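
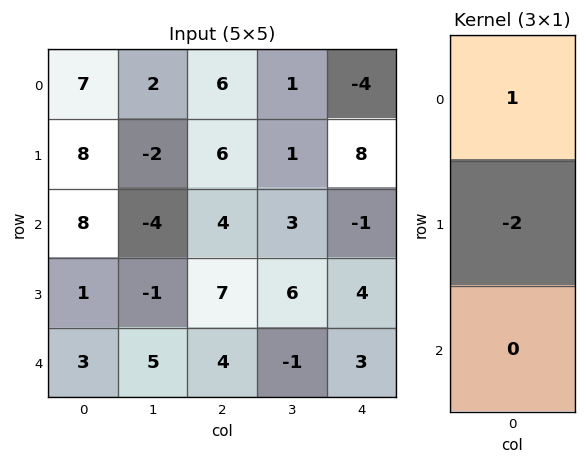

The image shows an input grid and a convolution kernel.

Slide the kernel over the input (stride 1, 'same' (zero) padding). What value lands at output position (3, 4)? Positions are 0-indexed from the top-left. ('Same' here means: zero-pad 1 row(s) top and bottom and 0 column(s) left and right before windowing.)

The receptive field on the zero-padded input at this output position is [-1 / 4 / 3]. Elementwise product with the kernel and sum: -1·1 + 4·-2.

-9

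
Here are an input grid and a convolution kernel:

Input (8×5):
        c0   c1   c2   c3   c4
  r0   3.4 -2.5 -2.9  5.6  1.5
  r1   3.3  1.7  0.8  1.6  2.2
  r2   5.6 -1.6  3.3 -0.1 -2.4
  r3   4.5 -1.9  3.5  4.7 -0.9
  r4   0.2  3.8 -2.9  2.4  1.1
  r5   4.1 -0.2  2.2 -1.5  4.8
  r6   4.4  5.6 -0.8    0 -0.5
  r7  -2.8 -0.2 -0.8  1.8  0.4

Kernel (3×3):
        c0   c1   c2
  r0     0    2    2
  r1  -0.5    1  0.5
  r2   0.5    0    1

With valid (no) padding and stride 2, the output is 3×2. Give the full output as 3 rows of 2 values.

-4.25 15.75
-1.8 -2.85
2.05 5.9

Output[0,0]: The receptive field on the input at this output position is [3.4 -2.5 -2.9 / 3.3 1.7 0.8 / 5.6 -1.6 3.3]. Elementwise product with the kernel and sum: -2.5·2 + -2.9·2 + 3.3·-0.5 + 1.7·1 + 0.8·0.5 + 5.6·0.5 + 3.3·1.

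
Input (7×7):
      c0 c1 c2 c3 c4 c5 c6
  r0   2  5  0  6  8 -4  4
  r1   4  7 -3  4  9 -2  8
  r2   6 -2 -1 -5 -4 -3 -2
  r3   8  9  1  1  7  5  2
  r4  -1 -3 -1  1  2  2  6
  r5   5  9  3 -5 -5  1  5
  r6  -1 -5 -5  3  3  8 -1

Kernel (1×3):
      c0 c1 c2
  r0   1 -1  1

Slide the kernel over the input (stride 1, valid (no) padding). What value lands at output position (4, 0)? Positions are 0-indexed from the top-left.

The receptive field on the input at this output position is [-1 -3 -1]. Elementwise product with the kernel and sum: -1·1 + -3·-1 + -1·1.

1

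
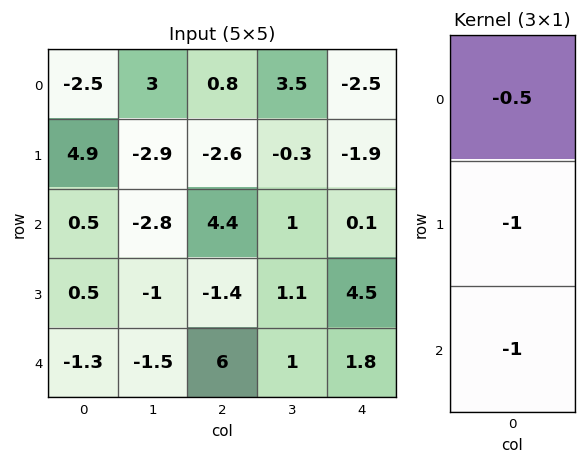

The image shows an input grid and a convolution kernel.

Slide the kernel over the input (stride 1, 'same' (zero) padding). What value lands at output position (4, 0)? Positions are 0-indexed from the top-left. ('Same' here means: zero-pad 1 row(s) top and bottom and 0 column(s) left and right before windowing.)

1.05

The receptive field on the zero-padded input at this output position is [0.5 / -1.3 / 0]. Elementwise product with the kernel and sum: 0.5·-0.5 + -1.3·-1 + 0·-1.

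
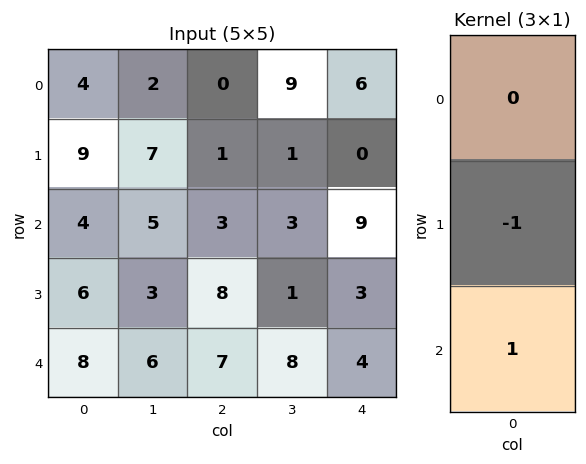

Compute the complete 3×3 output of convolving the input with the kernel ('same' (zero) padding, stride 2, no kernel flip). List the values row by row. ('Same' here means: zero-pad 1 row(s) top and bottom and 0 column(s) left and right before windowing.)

Output[0,0]: The receptive field on the zero-padded input at this output position is [0 / 4 / 9]. Elementwise product with the kernel and sum: 4·-1 + 9·1.

5 1 -6
2 5 -6
-8 -7 -4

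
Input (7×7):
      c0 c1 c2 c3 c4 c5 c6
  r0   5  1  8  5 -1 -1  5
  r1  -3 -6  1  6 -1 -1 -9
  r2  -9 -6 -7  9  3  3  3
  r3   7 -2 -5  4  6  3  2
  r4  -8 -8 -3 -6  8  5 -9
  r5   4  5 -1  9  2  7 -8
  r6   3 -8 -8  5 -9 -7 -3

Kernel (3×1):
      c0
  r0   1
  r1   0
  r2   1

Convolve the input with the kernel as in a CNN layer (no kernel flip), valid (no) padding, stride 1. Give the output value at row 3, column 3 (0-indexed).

The receptive field on the input at this output position is [4 / -6 / 9]. Elementwise product with the kernel and sum: 4·1 + 9·1.

13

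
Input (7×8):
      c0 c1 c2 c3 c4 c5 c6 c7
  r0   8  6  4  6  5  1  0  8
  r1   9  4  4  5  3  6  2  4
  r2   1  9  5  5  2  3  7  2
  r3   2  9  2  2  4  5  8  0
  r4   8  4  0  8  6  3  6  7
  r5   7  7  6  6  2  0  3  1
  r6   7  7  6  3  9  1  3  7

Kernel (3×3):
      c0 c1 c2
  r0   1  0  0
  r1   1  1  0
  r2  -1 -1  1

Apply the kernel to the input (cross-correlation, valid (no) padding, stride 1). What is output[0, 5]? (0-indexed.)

1

The receptive field on the input at this output position is [1 0 8 / 6 2 4 / 3 7 2]. Elementwise product with the kernel and sum: 1·1 + 6·1 + 2·1 + 3·-1 + 7·-1 + 2·1.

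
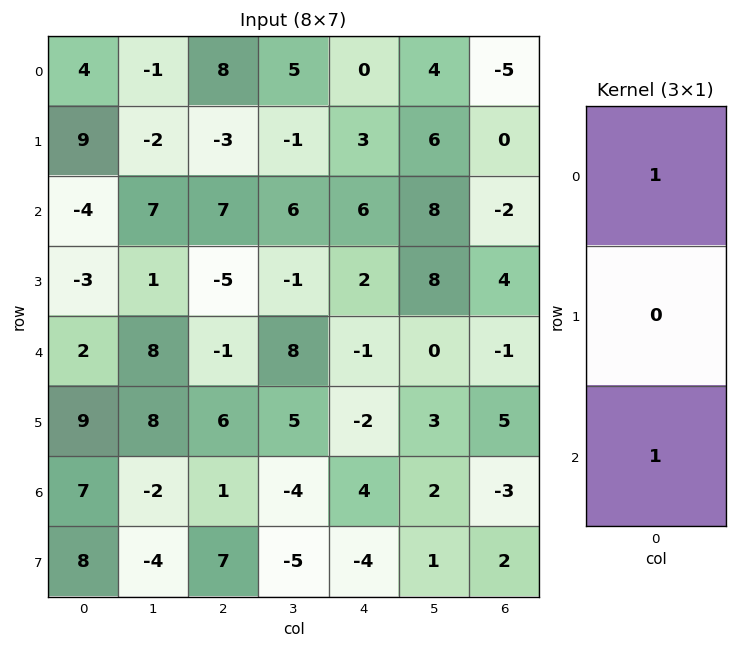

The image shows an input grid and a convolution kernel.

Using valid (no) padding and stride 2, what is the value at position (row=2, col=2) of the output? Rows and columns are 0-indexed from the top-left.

The receptive field on the input at this output position is [-1 / -2 / 4]. Elementwise product with the kernel and sum: -1·1 + 4·1.

3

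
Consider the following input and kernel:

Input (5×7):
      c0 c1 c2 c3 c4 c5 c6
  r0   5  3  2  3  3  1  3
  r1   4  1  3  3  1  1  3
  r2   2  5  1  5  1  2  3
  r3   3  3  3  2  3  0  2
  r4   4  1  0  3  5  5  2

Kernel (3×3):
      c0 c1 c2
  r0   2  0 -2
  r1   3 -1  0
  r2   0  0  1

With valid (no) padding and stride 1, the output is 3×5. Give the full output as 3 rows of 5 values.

Output[0,0]: The receptive field on the input at this output position is [5 3 2 / 4 1 3 / 2 5 1]. Elementwise product with the kernel and sum: 5·2 + 2·-2 + 4·3 + 1·-1 + 1·1.

18 5 5 14 5
6 12 5 18 -1
8 9 12 14 7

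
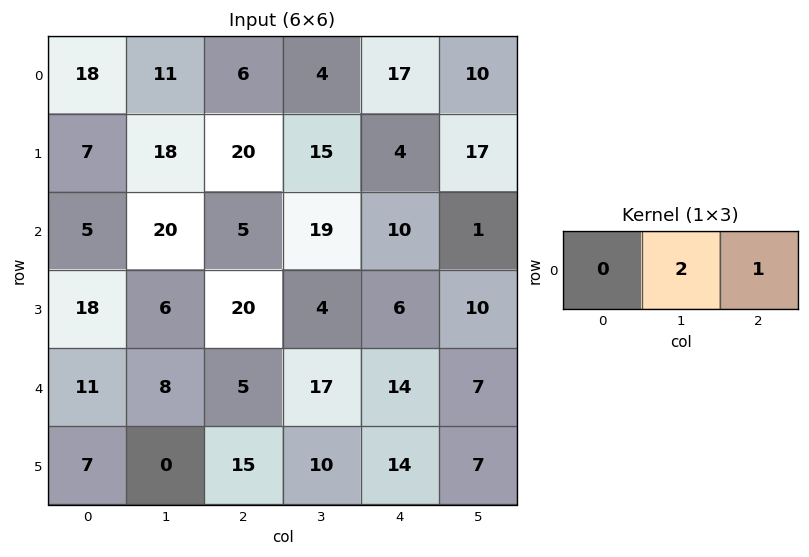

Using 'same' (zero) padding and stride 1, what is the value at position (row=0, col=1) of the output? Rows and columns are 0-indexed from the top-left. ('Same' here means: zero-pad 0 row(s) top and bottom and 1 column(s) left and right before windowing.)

The receptive field on the zero-padded input at this output position is [18 11 6]. Elementwise product with the kernel and sum: 11·2 + 6·1.

28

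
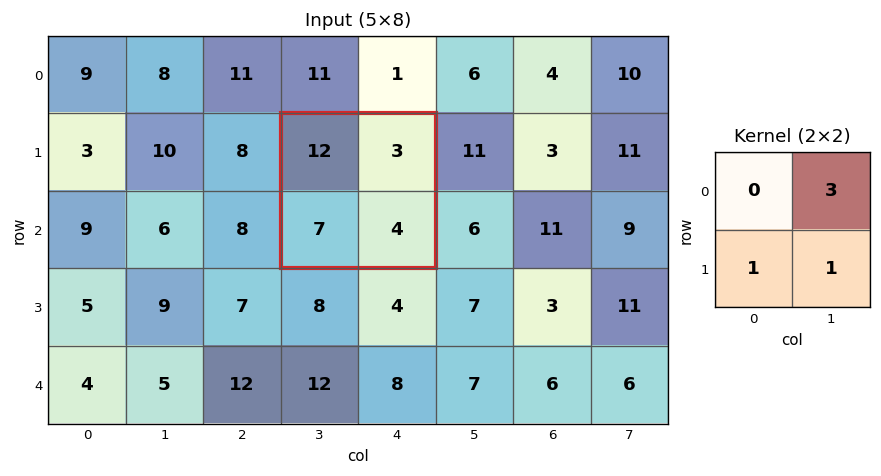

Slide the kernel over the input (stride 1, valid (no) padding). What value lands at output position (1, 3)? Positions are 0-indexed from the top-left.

20

The receptive field on the input at this output position is [12 3 / 7 4]. Elementwise product with the kernel and sum: 3·3 + 7·1 + 4·1.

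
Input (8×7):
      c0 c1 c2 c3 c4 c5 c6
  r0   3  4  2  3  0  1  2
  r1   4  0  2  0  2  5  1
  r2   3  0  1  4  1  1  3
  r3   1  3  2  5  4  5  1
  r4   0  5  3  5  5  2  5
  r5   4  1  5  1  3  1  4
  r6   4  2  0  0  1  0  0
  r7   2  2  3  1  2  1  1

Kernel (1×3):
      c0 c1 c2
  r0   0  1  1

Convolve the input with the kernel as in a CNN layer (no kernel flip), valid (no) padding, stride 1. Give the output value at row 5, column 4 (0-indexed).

5

The receptive field on the input at this output position is [3 1 4]. Elementwise product with the kernel and sum: 1·1 + 4·1.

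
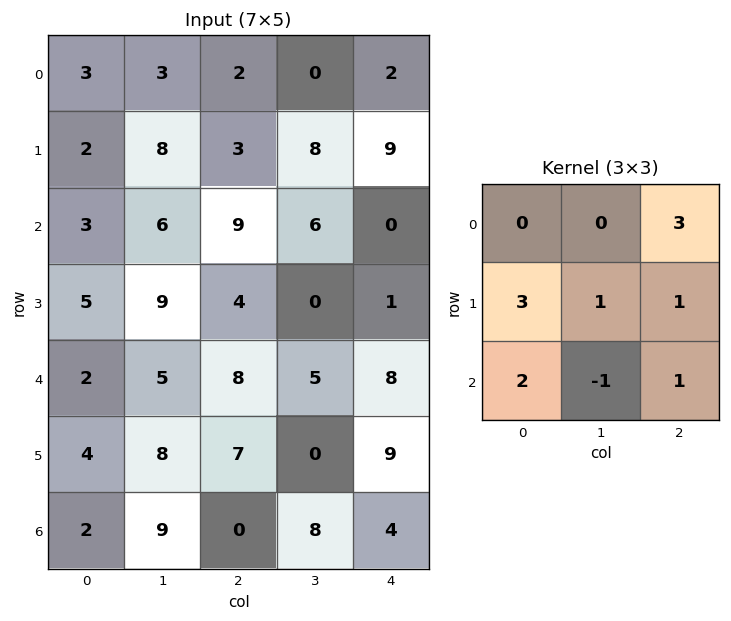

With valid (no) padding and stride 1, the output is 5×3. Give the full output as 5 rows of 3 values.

32 44 44
38 71 69
62 56 32
38 37 63
46 72 50

Output[0,0]: The receptive field on the input at this output position is [3 3 2 / 2 8 3 / 3 6 9]. Elementwise product with the kernel and sum: 2·3 + 2·3 + 8·1 + 3·1 + 3·2 + 6·-1 + 9·1.
Output[0,1]: The receptive field on the input at this output position is [3 2 0 / 8 3 8 / 6 9 6]. Elementwise product with the kernel and sum: 0·3 + 8·3 + 3·1 + 8·1 + 6·2 + 9·-1 + 6·1.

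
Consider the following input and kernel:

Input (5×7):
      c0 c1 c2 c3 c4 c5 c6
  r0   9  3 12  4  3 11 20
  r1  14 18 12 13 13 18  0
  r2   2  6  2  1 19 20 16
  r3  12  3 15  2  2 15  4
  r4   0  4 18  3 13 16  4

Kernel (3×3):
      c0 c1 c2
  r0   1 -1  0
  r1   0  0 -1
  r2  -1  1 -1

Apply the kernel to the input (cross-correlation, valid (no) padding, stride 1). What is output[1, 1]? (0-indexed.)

The receptive field on the input at this output position is [18 12 13 / 6 2 1 / 3 15 2]. Elementwise product with the kernel and sum: 18·1 + 12·-1 + 1·-1 + 3·-1 + 15·1 + 2·-1.

15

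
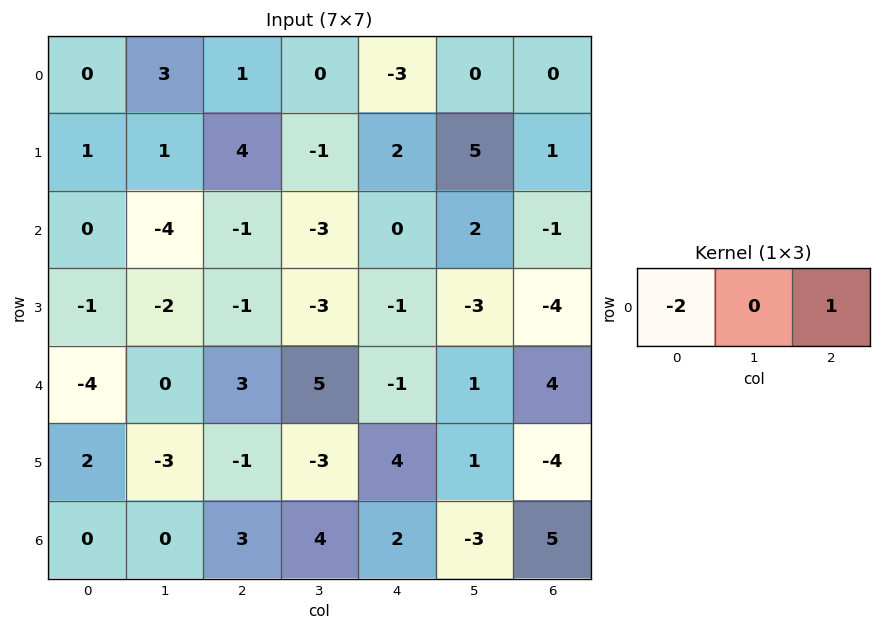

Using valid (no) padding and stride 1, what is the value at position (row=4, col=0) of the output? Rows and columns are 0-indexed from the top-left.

The receptive field on the input at this output position is [-4 0 3]. Elementwise product with the kernel and sum: -4·-2 + 3·1.

11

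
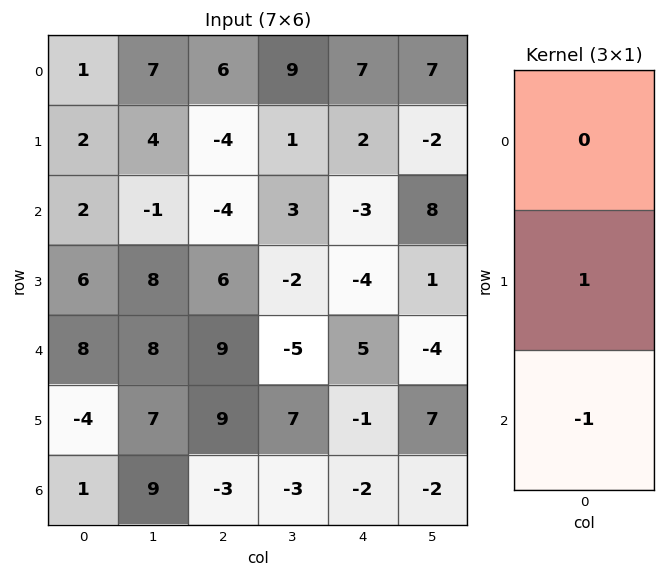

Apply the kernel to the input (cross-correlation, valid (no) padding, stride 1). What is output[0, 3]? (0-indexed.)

-2

The receptive field on the input at this output position is [9 / 1 / 3]. Elementwise product with the kernel and sum: 1·1 + 3·-1.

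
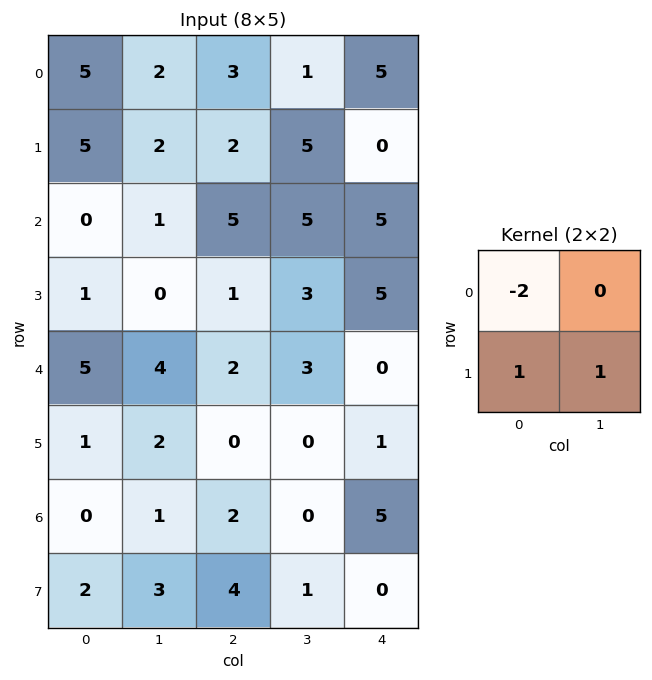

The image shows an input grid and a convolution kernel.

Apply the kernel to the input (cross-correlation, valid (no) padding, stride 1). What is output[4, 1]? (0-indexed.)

The receptive field on the input at this output position is [4 2 / 2 0]. Elementwise product with the kernel and sum: 4·-2 + 2·1 + 0·1.

-6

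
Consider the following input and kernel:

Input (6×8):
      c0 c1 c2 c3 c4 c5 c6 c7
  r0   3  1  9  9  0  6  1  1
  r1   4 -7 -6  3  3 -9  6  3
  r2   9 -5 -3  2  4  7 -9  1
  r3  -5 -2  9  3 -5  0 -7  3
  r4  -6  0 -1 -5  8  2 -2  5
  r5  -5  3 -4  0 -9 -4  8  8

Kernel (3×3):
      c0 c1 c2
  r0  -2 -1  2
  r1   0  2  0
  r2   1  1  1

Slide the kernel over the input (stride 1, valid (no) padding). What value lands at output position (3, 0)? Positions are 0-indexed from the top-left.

The receptive field on the input at this output position is [-5 -2 9 / -6 0 -1 / -5 3 -4]. Elementwise product with the kernel and sum: -5·-2 + -2·-1 + 9·2 + 0·2 + -5·1 + 3·1 + -4·1.

24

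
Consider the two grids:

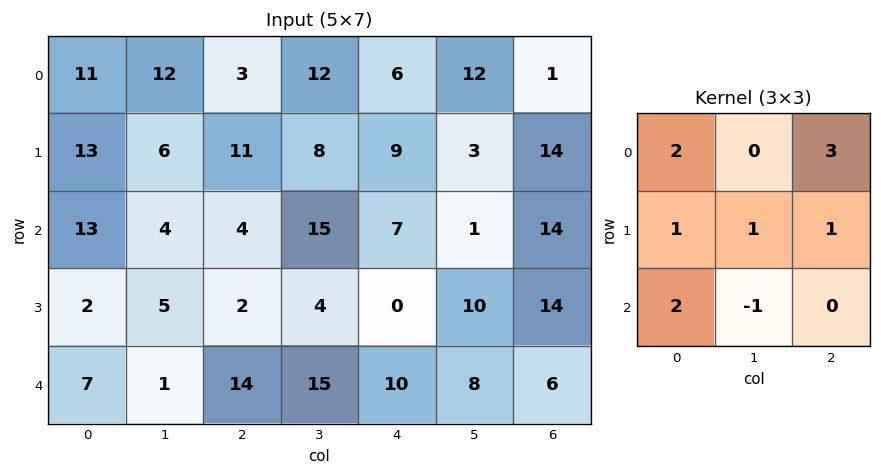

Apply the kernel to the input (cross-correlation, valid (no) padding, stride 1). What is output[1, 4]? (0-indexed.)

72

The receptive field on the input at this output position is [9 3 14 / 7 1 14 / 0 10 14]. Elementwise product with the kernel and sum: 9·2 + 14·3 + 7·1 + 1·1 + 14·1 + 0·2 + 10·-1.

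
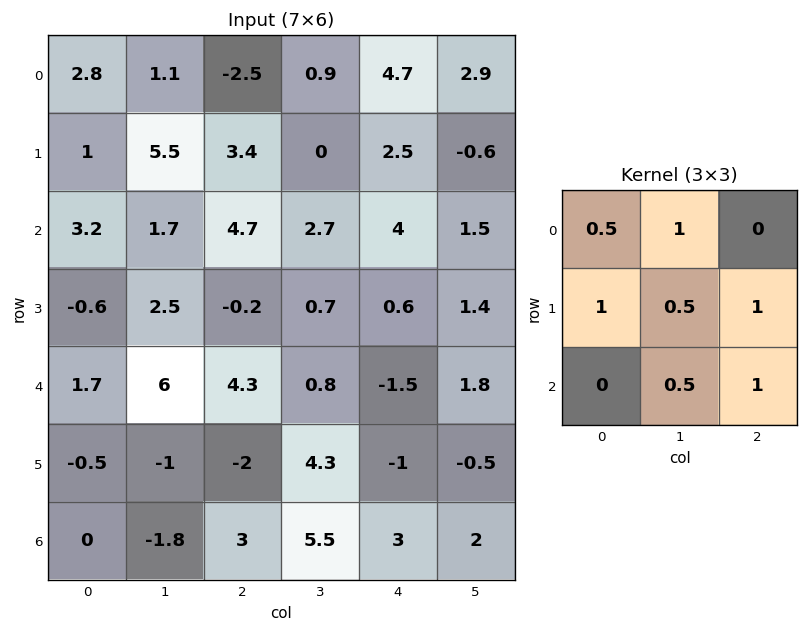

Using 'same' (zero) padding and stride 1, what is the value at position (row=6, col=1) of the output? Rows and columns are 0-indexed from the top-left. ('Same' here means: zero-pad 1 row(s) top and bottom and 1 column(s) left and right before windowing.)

0.85

The receptive field on the zero-padded input at this output position is [-0.5 -1 -2 / 0 -1.8 3 / 0 0 0]. Elementwise product with the kernel and sum: -0.5·0.5 + -1·1 + 0·1 + -1.8·0.5 + 3·1 + 0·0.5 + 0·1.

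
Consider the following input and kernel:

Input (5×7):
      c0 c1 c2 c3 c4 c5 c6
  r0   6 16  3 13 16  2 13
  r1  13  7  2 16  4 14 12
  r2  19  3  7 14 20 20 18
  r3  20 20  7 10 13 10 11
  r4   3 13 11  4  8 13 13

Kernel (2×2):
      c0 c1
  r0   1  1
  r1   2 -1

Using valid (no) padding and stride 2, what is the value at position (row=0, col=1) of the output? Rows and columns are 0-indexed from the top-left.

4

The receptive field on the input at this output position is [3 13 / 2 16]. Elementwise product with the kernel and sum: 3·1 + 13·1 + 2·2 + 16·-1.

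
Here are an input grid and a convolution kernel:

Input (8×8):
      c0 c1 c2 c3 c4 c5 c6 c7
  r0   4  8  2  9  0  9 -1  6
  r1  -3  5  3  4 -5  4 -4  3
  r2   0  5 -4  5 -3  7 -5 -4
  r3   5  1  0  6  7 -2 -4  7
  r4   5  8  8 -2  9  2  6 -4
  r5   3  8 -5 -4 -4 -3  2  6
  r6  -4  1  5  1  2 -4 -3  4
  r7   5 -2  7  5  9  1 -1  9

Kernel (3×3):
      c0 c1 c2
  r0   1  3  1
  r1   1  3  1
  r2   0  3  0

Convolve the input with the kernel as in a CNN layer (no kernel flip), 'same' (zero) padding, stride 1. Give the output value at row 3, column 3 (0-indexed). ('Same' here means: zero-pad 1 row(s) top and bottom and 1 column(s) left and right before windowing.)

27

The receptive field on the zero-padded input at this output position is [-4 5 -3 / 0 6 7 / 8 -2 9]. Elementwise product with the kernel and sum: -4·1 + 5·3 + -3·1 + 0·1 + 6·3 + 7·1 + -2·3.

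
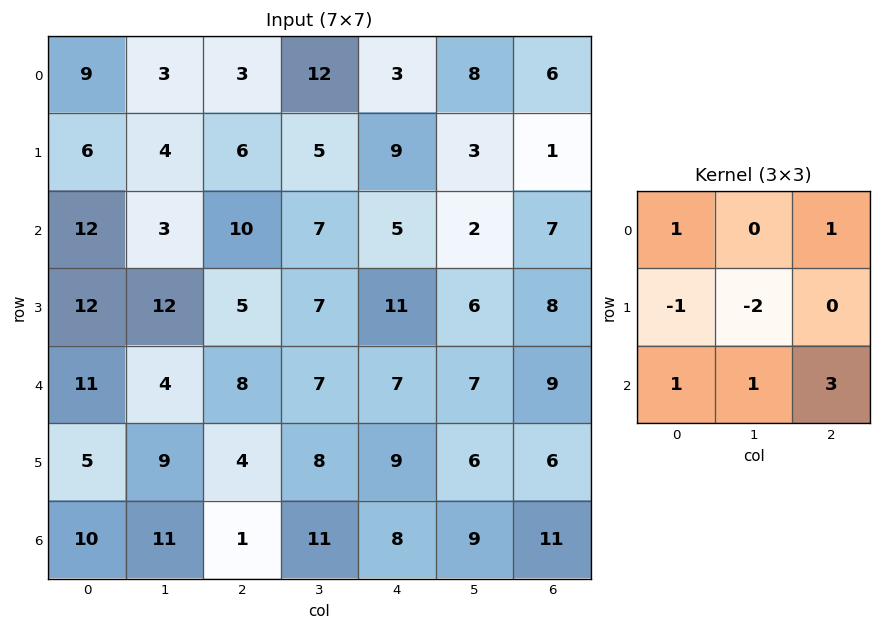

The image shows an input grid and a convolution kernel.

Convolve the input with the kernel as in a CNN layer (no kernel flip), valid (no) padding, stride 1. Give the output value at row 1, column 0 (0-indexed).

The receptive field on the input at this output position is [6 4 6 / 12 3 10 / 12 12 5]. Elementwise product with the kernel and sum: 6·1 + 6·1 + 12·-1 + 3·-2 + 12·1 + 12·1 + 5·3.

33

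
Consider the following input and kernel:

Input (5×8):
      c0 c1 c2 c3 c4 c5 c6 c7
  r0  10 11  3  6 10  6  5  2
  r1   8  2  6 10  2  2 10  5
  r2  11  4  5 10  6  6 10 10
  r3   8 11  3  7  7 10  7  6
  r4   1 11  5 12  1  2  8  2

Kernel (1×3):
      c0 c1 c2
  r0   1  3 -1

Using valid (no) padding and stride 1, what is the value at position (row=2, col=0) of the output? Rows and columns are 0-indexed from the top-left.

18

The receptive field on the input at this output position is [11 4 5]. Elementwise product with the kernel and sum: 11·1 + 4·3 + 5·-1.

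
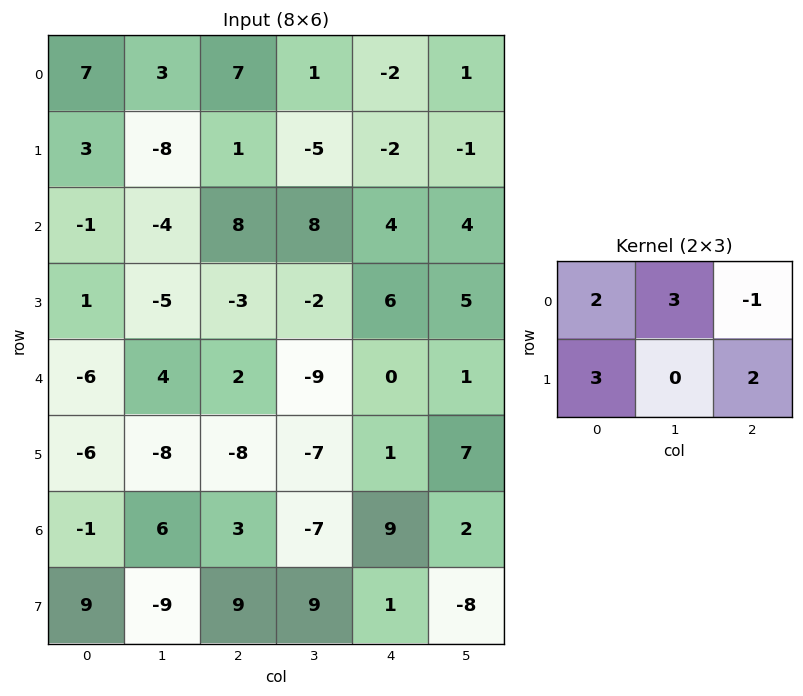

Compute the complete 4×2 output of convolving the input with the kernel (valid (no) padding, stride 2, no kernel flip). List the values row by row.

27 18
-25 39
-36 -45
58 5

Output[0,0]: The receptive field on the input at this output position is [7 3 7 / 3 -8 1]. Elementwise product with the kernel and sum: 7·2 + 3·3 + 7·-1 + 3·3 + 1·2.
Output[0,1]: The receptive field on the input at this output position is [7 1 -2 / 1 -5 -2]. Elementwise product with the kernel and sum: 7·2 + 1·3 + -2·-1 + 1·3 + -2·2.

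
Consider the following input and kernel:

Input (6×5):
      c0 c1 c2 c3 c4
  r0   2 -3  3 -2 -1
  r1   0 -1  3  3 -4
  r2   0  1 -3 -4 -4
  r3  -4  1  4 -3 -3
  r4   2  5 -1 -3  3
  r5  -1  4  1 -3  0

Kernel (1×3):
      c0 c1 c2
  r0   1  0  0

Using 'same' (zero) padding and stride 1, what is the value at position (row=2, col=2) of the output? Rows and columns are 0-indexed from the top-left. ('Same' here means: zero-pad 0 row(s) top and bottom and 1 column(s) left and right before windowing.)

1

The receptive field on the zero-padded input at this output position is [1 -3 -4]. Elementwise product with the kernel and sum: 1·1.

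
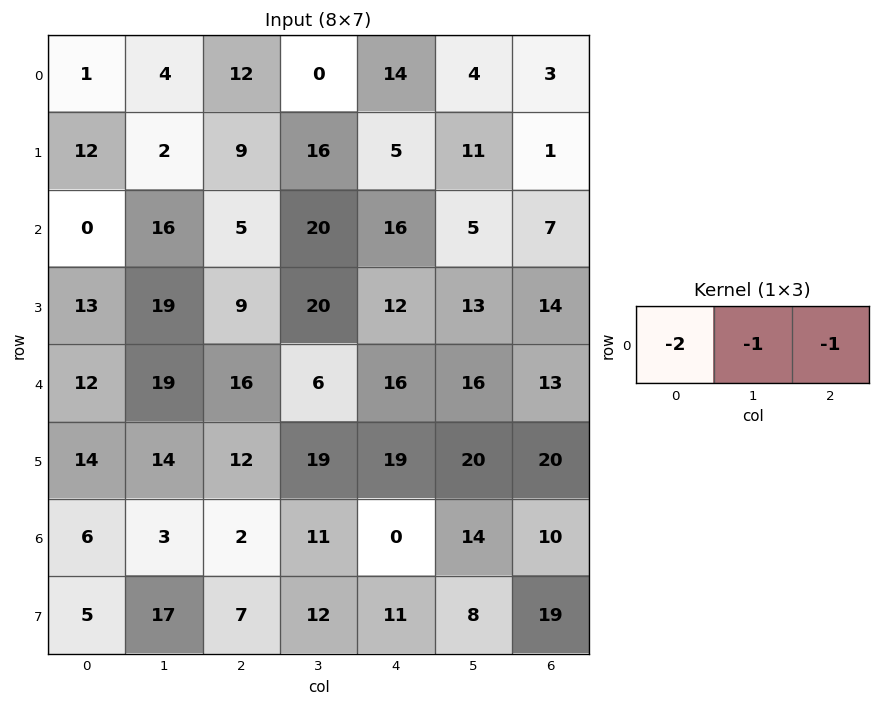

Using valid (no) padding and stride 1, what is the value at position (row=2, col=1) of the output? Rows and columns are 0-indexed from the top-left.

-57

The receptive field on the input at this output position is [16 5 20]. Elementwise product with the kernel and sum: 16·-2 + 5·-1 + 20·-1.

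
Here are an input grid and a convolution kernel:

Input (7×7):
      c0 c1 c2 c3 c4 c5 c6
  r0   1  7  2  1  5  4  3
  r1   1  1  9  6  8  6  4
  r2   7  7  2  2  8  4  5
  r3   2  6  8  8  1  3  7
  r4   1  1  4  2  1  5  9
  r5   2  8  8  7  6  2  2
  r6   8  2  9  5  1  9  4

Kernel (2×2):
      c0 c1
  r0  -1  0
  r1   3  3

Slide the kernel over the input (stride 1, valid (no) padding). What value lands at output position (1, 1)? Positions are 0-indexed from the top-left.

26

The receptive field on the input at this output position is [1 9 / 7 2]. Elementwise product with the kernel and sum: 1·-1 + 7·3 + 2·3.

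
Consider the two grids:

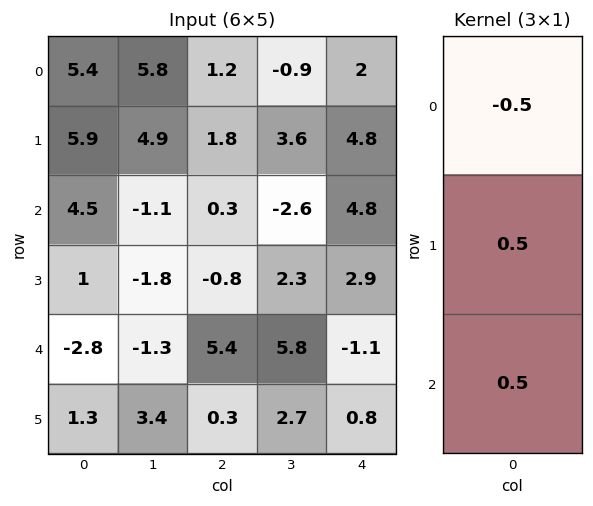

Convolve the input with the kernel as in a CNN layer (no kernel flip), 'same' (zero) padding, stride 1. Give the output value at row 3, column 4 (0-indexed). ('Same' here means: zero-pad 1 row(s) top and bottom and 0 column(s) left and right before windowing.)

-1.5

The receptive field on the zero-padded input at this output position is [4.8 / 2.9 / -1.1]. Elementwise product with the kernel and sum: 4.8·-0.5 + 2.9·0.5 + -1.1·0.5.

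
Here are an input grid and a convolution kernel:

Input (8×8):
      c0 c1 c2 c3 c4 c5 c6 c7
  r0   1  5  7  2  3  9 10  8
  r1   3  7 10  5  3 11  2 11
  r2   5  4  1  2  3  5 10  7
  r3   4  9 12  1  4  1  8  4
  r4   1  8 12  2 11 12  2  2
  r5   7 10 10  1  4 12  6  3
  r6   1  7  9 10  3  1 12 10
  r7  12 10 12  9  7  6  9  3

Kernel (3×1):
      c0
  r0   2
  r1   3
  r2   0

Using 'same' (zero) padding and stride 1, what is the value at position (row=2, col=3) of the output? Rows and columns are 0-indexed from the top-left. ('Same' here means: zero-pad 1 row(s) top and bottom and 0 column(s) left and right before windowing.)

The receptive field on the zero-padded input at this output position is [5 / 2 / 1]. Elementwise product with the kernel and sum: 5·2 + 2·3.

16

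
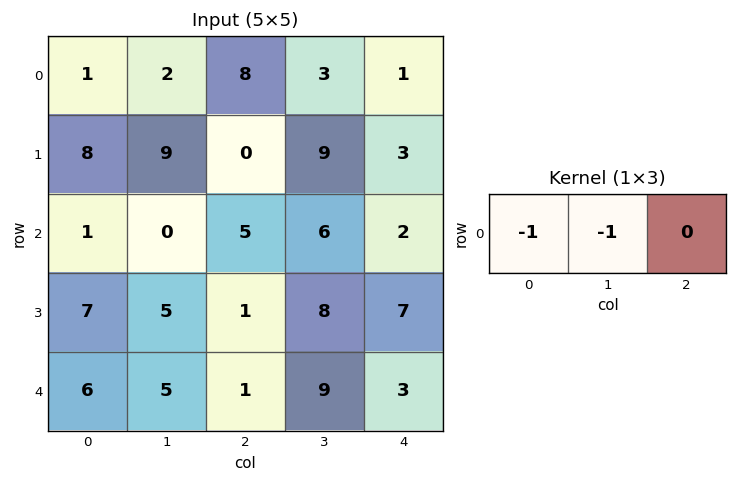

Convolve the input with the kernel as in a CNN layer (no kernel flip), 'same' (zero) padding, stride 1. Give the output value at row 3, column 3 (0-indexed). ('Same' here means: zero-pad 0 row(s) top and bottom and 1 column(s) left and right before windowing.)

The receptive field on the zero-padded input at this output position is [1 8 7]. Elementwise product with the kernel and sum: 1·-1 + 8·-1.

-9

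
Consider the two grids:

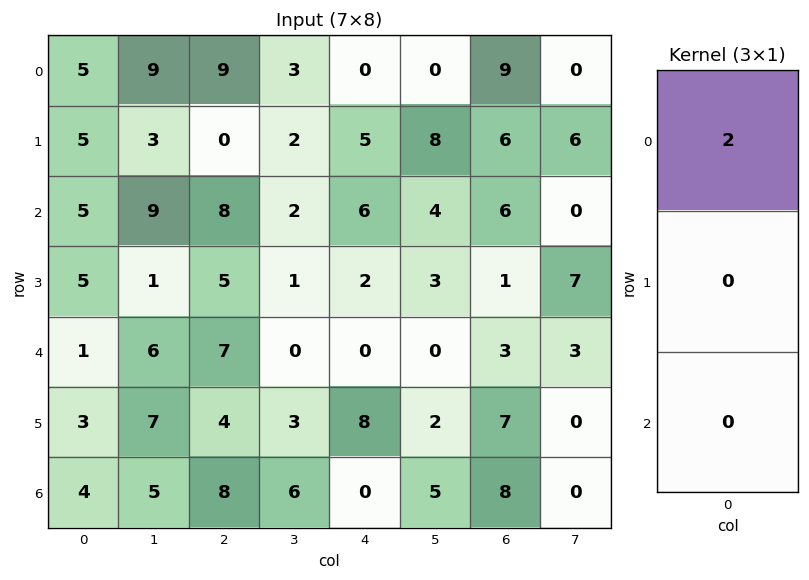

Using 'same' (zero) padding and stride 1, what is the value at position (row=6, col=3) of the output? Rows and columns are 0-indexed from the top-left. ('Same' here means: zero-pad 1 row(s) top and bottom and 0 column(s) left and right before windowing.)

The receptive field on the zero-padded input at this output position is [3 / 6 / 0]. Elementwise product with the kernel and sum: 3·2.

6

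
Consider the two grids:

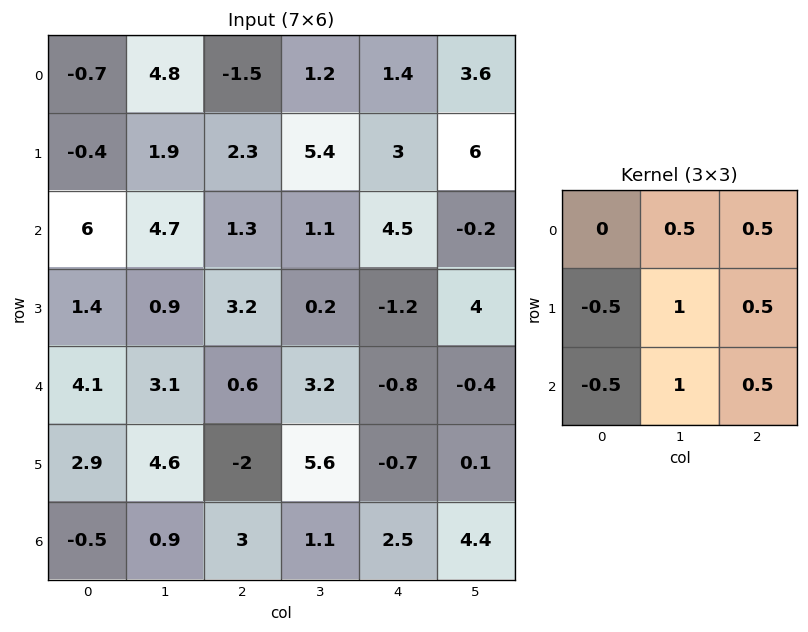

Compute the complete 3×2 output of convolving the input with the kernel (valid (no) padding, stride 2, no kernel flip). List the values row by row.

Output[0,0]: The receptive field on the input at this output position is [-0.7 4.8 -1.5 / -0.4 1.9 2.3 / 6 4.7 1.3]. Elementwise product with the kernel and sum: 4.8·0.5 + -1.5·0.5 + -0.4·-0.5 + 1.9·1 + 2.3·0.5 + 6·-0.5 + 4.7·1 + 1.3·0.5.

7.25 9.75
6.15 3.3
6.65 8.3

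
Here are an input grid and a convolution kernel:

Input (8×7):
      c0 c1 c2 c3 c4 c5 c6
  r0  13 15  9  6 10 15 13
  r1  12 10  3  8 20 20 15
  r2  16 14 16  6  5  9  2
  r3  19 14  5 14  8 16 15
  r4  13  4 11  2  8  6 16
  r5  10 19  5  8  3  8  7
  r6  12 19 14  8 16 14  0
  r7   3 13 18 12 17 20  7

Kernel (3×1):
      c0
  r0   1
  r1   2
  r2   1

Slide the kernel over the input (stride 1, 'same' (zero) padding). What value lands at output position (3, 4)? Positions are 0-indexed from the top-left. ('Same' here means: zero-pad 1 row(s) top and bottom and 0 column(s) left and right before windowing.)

The receptive field on the zero-padded input at this output position is [5 / 8 / 8]. Elementwise product with the kernel and sum: 5·1 + 8·2 + 8·1.

29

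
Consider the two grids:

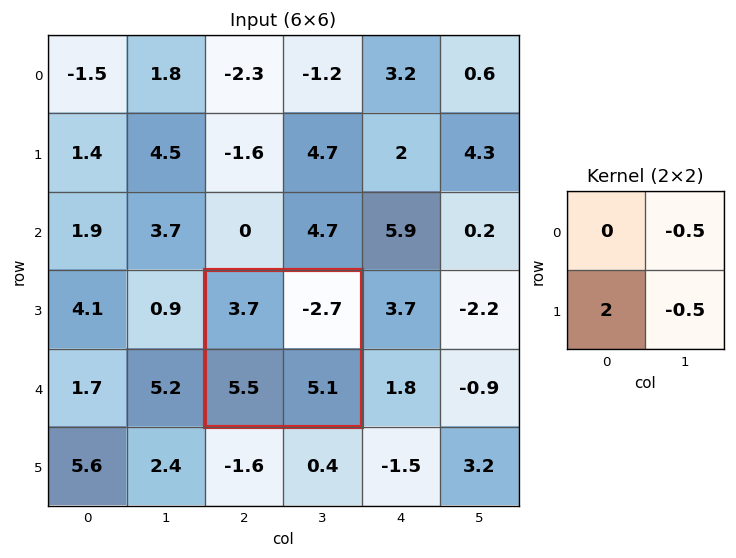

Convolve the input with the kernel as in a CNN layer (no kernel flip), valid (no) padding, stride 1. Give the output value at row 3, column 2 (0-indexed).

The receptive field on the input at this output position is [3.7 -2.7 / 5.5 5.1]. Elementwise product with the kernel and sum: -2.7·-0.5 + 5.5·2 + 5.1·-0.5.

9.8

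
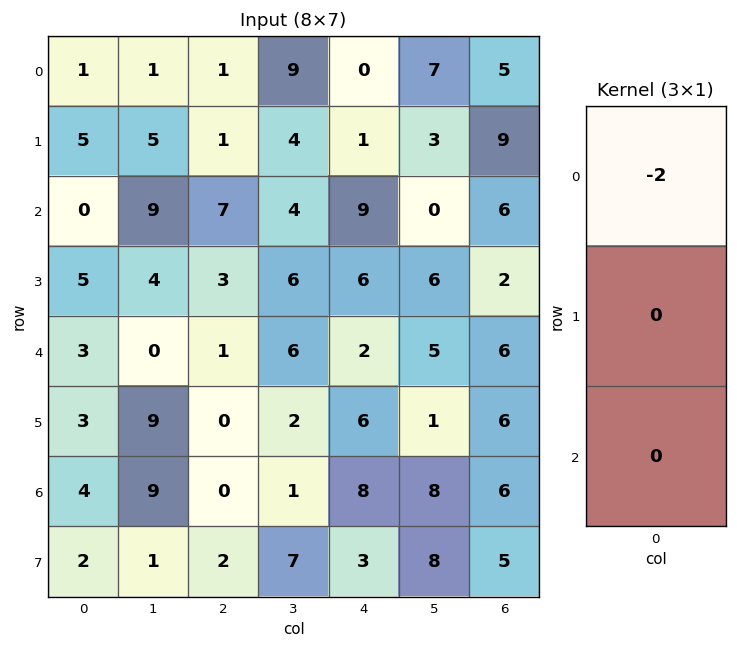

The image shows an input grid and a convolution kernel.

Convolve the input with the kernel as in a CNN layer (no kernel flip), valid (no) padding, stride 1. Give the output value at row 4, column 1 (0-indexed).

The receptive field on the input at this output position is [0 / 9 / 9]. Elementwise product with the kernel and sum: 0·-2.

0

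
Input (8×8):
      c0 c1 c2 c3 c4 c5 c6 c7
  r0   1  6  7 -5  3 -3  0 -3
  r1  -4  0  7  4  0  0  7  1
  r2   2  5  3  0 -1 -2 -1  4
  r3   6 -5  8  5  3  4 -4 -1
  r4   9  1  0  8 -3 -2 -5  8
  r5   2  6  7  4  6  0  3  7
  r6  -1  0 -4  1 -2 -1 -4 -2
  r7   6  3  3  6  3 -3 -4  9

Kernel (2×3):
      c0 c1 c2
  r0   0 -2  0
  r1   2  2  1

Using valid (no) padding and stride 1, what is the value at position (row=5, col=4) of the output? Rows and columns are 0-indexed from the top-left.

The receptive field on the input at this output position is [6 0 3 / -2 -1 -4]. Elementwise product with the kernel and sum: 0·-2 + -2·2 + -1·2 + -4·1.

-10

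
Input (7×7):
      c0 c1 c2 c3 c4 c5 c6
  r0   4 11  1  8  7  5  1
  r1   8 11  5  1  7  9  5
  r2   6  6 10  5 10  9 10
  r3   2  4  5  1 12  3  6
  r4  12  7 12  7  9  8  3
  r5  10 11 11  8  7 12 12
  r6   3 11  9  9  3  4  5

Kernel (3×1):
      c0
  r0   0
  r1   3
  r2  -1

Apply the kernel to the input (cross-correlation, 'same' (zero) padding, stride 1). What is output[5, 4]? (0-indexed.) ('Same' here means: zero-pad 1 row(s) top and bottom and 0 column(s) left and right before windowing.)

18

The receptive field on the zero-padded input at this output position is [9 / 7 / 3]. Elementwise product with the kernel and sum: 7·3 + 3·-1.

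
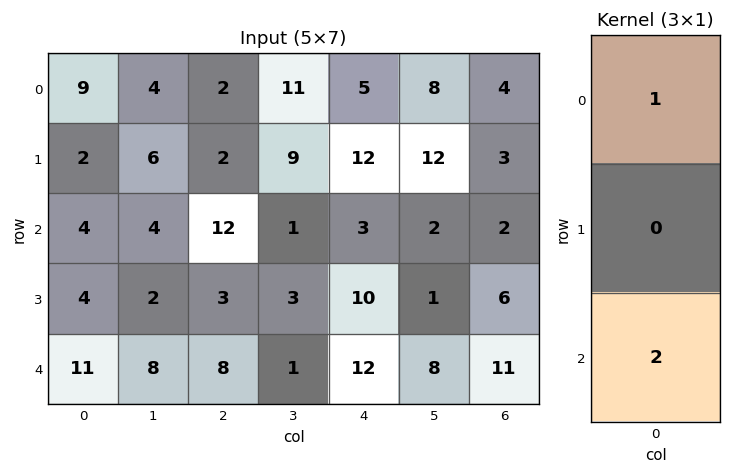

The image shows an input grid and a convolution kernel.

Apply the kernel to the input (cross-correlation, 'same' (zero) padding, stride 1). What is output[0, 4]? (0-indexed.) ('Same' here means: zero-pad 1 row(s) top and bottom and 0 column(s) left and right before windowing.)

The receptive field on the zero-padded input at this output position is [0 / 5 / 12]. Elementwise product with the kernel and sum: 0·1 + 12·2.

24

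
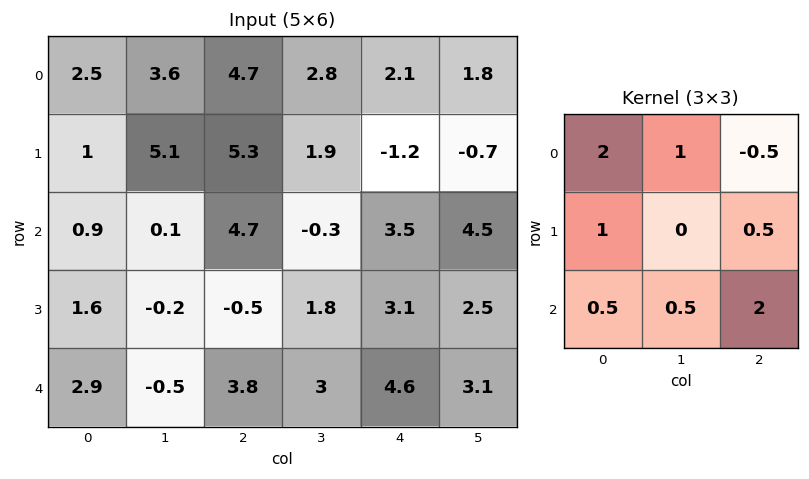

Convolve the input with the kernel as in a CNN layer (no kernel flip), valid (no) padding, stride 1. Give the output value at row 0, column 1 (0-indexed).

18.35

The receptive field on the input at this output position is [3.6 4.7 2.8 / 5.1 5.3 1.9 / 0.1 4.7 -0.3]. Elementwise product with the kernel and sum: 3.6·2 + 4.7·1 + 2.8·-0.5 + 5.1·1 + 1.9·0.5 + 0.1·0.5 + 4.7·0.5 + -0.3·2.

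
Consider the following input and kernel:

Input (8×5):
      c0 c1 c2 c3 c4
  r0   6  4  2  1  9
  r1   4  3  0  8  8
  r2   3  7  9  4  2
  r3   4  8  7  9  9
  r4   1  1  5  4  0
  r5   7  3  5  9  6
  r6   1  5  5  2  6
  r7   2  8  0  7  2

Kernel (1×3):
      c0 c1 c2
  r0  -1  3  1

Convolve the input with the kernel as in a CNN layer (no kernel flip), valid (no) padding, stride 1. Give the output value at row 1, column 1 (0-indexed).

5

The receptive field on the input at this output position is [3 0 8]. Elementwise product with the kernel and sum: 3·-1 + 0·3 + 8·1.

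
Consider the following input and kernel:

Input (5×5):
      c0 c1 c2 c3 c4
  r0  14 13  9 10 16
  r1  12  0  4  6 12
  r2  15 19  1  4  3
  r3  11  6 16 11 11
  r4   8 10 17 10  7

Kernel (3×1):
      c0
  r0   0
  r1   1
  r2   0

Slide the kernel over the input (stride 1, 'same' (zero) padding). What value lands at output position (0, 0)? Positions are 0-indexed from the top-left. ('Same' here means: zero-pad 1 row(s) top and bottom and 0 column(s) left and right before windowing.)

14

The receptive field on the zero-padded input at this output position is [0 / 14 / 12]. Elementwise product with the kernel and sum: 14·1.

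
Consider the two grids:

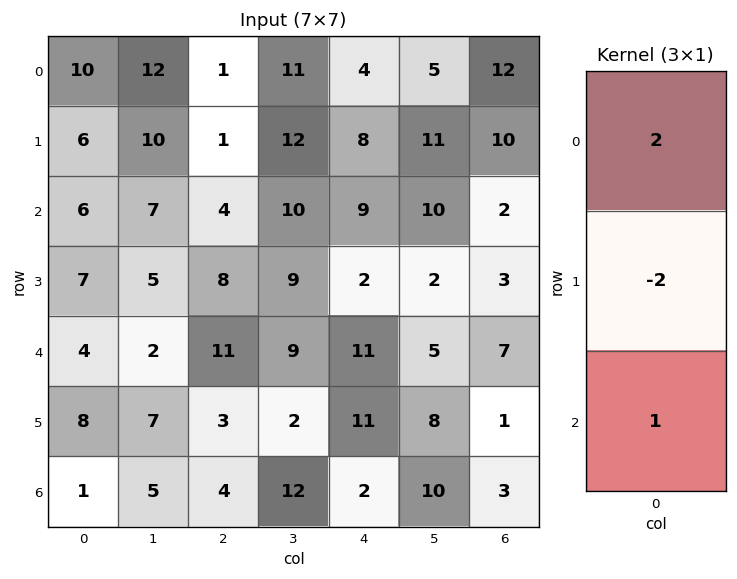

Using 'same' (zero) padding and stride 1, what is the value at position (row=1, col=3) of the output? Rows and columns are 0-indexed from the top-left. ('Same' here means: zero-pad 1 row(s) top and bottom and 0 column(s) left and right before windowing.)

8

The receptive field on the zero-padded input at this output position is [11 / 12 / 10]. Elementwise product with the kernel and sum: 11·2 + 12·-2 + 10·1.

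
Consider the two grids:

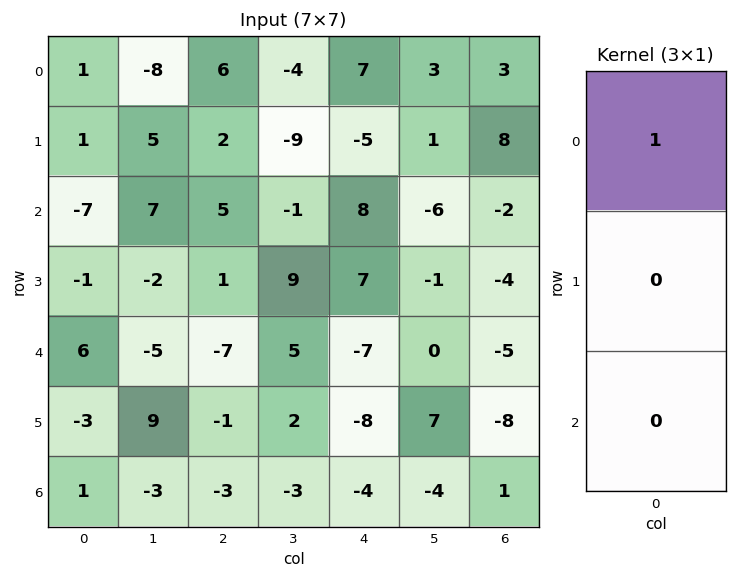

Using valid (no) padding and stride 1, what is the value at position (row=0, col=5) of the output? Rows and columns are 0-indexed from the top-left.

The receptive field on the input at this output position is [3 / 1 / -6]. Elementwise product with the kernel and sum: 3·1.

3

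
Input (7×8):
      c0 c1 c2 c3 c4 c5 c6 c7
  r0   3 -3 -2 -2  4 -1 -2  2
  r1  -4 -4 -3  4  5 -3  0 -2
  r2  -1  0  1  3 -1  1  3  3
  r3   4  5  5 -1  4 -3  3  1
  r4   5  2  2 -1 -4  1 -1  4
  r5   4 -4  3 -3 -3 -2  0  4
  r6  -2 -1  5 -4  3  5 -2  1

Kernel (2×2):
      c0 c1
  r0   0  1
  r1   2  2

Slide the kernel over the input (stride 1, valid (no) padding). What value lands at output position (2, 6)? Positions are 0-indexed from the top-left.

The receptive field on the input at this output position is [3 3 / 3 1]. Elementwise product with the kernel and sum: 3·1 + 3·2 + 1·2.

11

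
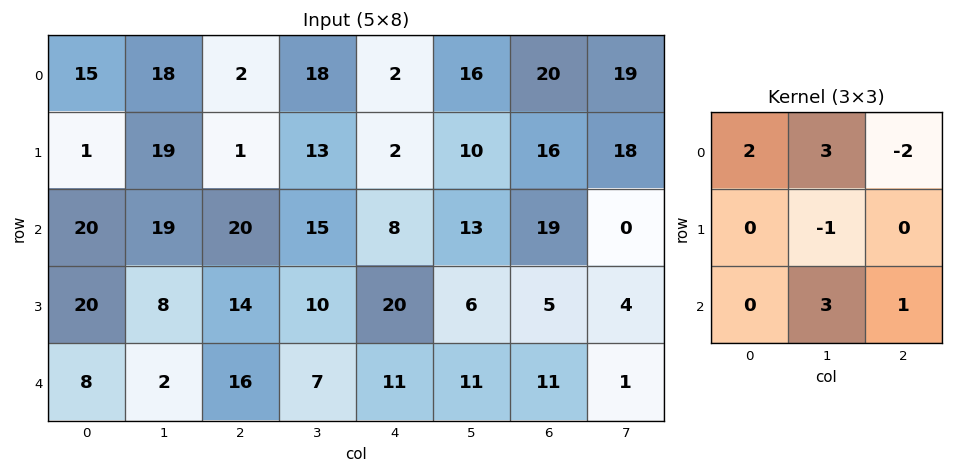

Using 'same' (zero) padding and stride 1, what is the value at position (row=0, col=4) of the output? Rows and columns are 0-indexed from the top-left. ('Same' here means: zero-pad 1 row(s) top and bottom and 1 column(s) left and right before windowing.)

The receptive field on the zero-padded input at this output position is [0 0 0 / 18 2 16 / 13 2 10]. Elementwise product with the kernel and sum: 0·2 + 0·3 + 0·-2 + 2·-1 + 2·3 + 10·1.

14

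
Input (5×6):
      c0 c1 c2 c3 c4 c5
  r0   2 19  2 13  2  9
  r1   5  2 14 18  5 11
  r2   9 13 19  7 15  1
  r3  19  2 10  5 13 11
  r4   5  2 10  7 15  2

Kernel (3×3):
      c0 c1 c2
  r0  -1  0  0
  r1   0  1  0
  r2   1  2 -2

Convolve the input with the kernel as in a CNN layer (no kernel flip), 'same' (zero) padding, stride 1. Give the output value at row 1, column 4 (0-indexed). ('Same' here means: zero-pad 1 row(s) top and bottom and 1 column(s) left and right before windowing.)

The receptive field on the zero-padded input at this output position is [13 2 9 / 18 5 11 / 7 15 1]. Elementwise product with the kernel and sum: 13·-1 + 5·1 + 7·1 + 15·2 + 1·-2.

27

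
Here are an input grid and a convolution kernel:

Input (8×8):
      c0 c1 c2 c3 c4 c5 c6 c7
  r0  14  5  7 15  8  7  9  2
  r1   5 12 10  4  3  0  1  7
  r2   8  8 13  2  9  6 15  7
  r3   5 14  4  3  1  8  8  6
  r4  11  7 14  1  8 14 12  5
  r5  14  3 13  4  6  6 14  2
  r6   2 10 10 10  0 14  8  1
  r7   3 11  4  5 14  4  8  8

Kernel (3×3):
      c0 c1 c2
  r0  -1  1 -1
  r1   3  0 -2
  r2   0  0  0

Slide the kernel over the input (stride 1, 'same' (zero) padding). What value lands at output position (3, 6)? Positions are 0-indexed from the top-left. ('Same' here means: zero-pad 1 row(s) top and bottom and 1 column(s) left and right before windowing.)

The receptive field on the zero-padded input at this output position is [6 15 7 / 8 8 6 / 14 12 5]. Elementwise product with the kernel and sum: 6·-1 + 15·1 + 7·-1 + 8·3 + 6·-2.

14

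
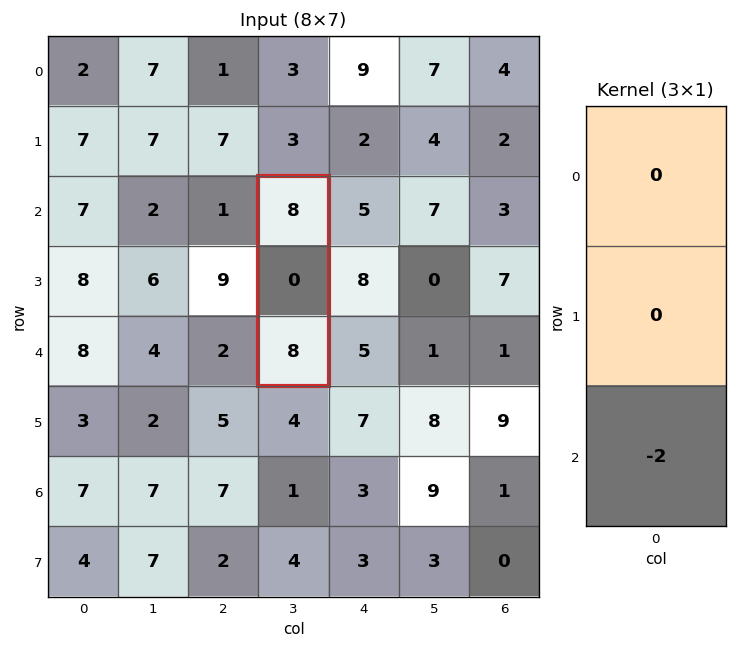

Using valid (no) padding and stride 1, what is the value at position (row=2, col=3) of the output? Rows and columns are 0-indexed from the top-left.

The receptive field on the input at this output position is [8 / 0 / 8]. Elementwise product with the kernel and sum: 8·-2.

-16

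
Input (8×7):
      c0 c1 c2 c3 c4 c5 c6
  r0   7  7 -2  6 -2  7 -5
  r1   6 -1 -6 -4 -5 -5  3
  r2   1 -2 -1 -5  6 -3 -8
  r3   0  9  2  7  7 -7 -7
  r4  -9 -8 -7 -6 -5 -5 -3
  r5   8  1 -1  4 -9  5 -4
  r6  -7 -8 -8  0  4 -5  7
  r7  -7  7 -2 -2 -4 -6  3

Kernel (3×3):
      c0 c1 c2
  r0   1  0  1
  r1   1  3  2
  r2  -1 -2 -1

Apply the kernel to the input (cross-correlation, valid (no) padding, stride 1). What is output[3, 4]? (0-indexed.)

The receptive field on the input at this output position is [7 -7 -7 / -5 -5 -3 / -9 5 -4]. Elementwise product with the kernel and sum: 7·1 + -7·1 + -5·1 + -5·3 + -3·2 + -9·-1 + 5·-2 + -4·-1.

-23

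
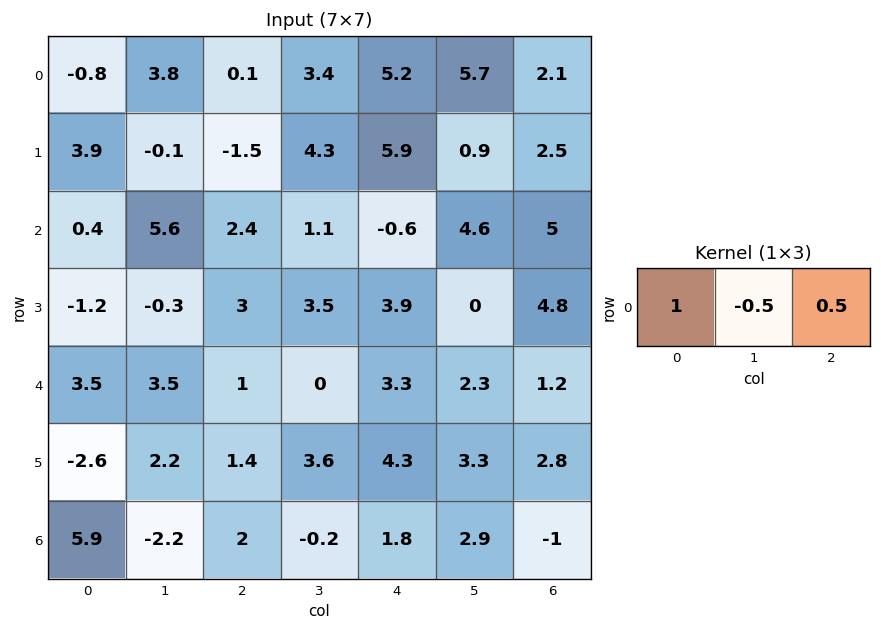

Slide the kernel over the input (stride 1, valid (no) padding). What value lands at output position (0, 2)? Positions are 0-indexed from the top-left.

The receptive field on the input at this output position is [0.1 3.4 5.2]. Elementwise product with the kernel and sum: 0.1·1 + 3.4·-0.5 + 5.2·0.5.

1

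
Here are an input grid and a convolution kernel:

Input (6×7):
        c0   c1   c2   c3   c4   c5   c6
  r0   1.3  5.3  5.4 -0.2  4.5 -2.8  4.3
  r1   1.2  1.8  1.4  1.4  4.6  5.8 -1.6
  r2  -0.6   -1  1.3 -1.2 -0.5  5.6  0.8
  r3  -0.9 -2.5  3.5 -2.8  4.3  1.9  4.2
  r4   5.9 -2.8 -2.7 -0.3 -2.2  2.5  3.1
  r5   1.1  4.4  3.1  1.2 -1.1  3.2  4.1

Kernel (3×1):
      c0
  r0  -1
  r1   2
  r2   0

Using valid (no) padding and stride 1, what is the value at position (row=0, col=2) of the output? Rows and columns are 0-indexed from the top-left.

The receptive field on the input at this output position is [5.4 / 1.4 / 1.3]. Elementwise product with the kernel and sum: 5.4·-1 + 1.4·2.

-2.6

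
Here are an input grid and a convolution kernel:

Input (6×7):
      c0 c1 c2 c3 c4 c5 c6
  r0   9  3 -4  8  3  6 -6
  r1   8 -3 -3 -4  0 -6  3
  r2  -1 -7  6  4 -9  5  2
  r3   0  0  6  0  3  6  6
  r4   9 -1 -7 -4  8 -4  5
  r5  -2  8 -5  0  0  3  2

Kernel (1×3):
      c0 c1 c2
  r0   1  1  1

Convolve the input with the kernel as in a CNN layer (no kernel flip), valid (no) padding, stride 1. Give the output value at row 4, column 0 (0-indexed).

The receptive field on the input at this output position is [9 -1 -7]. Elementwise product with the kernel and sum: 9·1 + -1·1 + -7·1.

1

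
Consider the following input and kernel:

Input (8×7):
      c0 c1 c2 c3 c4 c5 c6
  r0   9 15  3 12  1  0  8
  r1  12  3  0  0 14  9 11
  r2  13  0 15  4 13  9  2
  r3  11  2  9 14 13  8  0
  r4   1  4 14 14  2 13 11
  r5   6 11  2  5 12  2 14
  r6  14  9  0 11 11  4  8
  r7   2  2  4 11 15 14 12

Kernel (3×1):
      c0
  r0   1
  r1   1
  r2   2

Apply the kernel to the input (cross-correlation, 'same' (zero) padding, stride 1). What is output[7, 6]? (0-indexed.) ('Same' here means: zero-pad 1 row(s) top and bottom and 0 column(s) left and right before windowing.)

20

The receptive field on the zero-padded input at this output position is [8 / 12 / 0]. Elementwise product with the kernel and sum: 8·1 + 12·1 + 0·2.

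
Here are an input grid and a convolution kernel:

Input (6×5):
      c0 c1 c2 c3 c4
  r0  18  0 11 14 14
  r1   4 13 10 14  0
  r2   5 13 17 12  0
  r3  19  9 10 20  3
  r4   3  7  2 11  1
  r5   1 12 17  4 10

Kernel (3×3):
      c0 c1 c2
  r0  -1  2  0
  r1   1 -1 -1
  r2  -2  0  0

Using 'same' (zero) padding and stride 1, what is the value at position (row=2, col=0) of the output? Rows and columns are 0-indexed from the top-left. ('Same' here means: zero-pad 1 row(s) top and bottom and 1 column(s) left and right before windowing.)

-10

The receptive field on the zero-padded input at this output position is [0 4 13 / 0 5 13 / 0 19 9]. Elementwise product with the kernel and sum: 0·-1 + 4·2 + 0·1 + 5·-1 + 13·-1 + 0·-2.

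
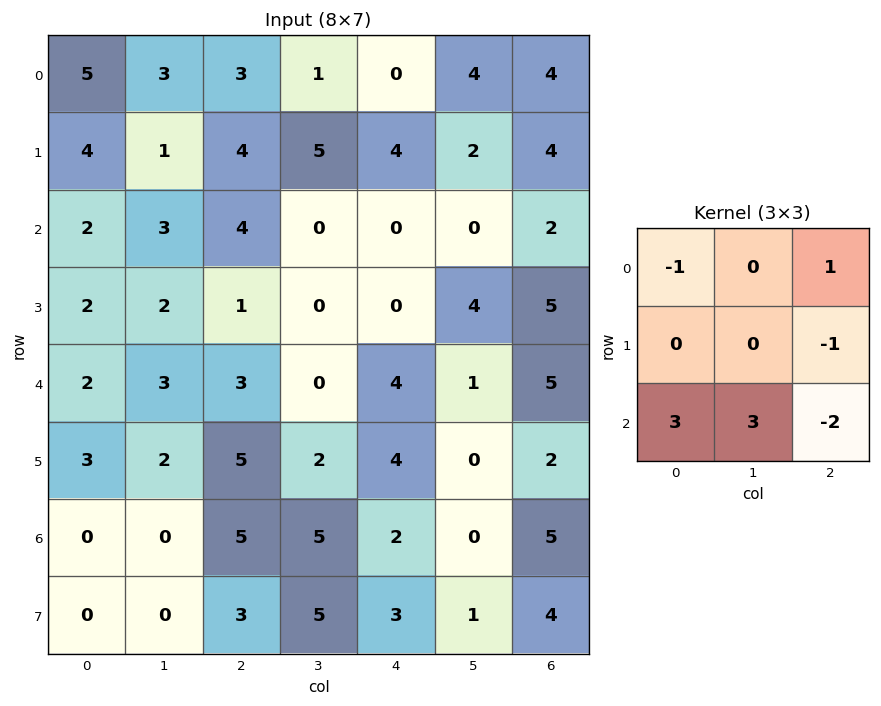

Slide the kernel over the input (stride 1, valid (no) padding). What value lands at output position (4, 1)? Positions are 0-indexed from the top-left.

0

The receptive field on the input at this output position is [3 3 0 / 2 5 2 / 0 5 5]. Elementwise product with the kernel and sum: 3·-1 + 0·1 + 2·-1 + 0·3 + 5·3 + 5·-2.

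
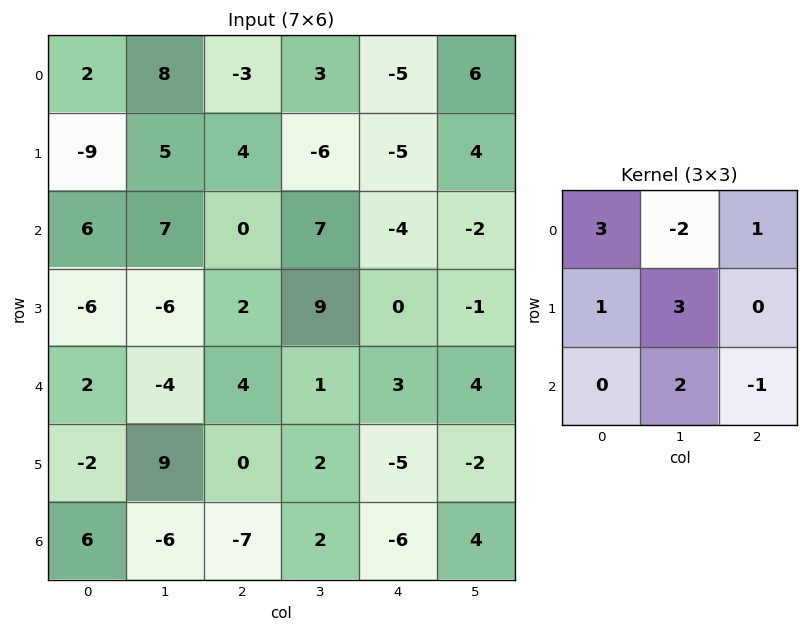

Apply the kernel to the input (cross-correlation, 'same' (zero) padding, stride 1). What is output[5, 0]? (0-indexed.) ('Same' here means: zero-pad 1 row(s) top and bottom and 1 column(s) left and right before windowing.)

The receptive field on the zero-padded input at this output position is [0 2 -4 / 0 -2 9 / 0 6 -6]. Elementwise product with the kernel and sum: 0·3 + 2·-2 + -4·1 + 0·1 + -2·3 + 6·2 + -6·-1.

4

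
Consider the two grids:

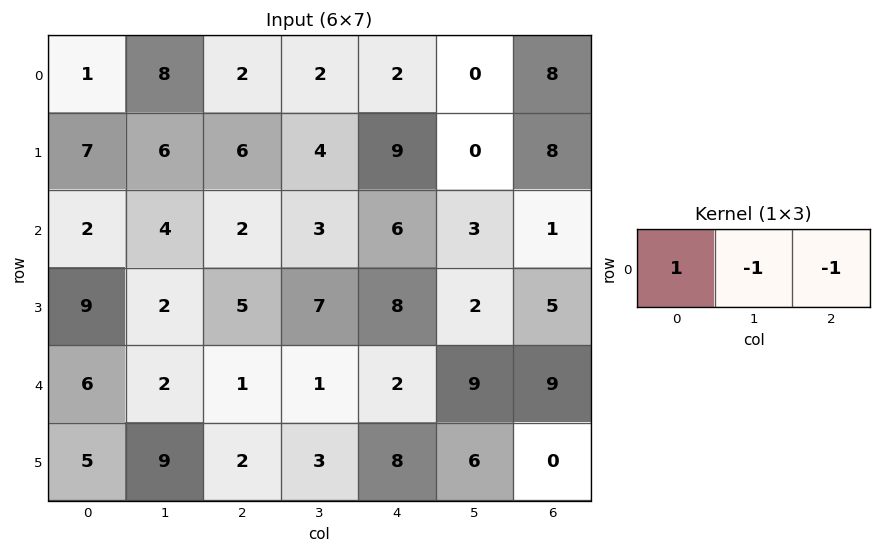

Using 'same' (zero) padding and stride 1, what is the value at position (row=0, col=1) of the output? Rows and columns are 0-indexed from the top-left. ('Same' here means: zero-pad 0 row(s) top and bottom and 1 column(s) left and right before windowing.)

The receptive field on the zero-padded input at this output position is [1 8 2]. Elementwise product with the kernel and sum: 1·1 + 8·-1 + 2·-1.

-9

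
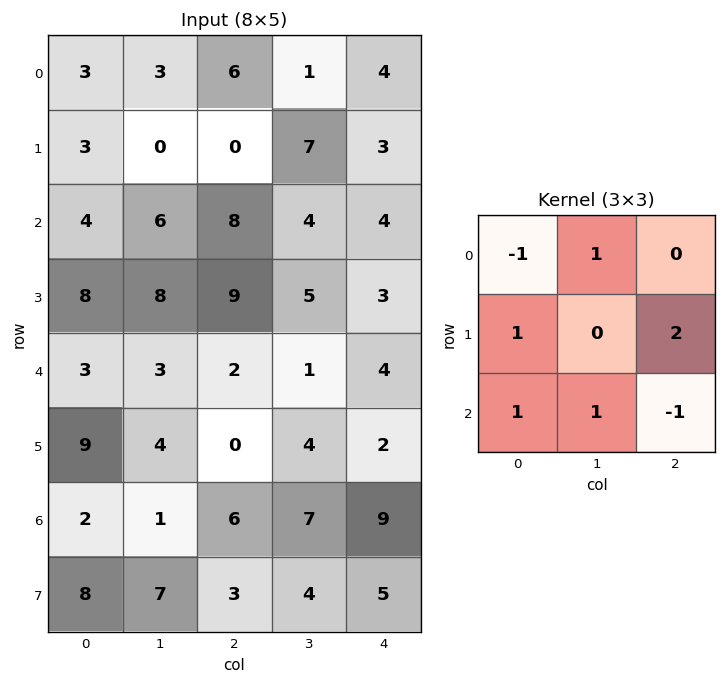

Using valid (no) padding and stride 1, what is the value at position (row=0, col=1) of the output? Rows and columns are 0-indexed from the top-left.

27

The receptive field on the input at this output position is [3 6 1 / 0 0 7 / 6 8 4]. Elementwise product with the kernel and sum: 3·-1 + 6·1 + 0·1 + 7·2 + 6·1 + 8·1 + 4·-1.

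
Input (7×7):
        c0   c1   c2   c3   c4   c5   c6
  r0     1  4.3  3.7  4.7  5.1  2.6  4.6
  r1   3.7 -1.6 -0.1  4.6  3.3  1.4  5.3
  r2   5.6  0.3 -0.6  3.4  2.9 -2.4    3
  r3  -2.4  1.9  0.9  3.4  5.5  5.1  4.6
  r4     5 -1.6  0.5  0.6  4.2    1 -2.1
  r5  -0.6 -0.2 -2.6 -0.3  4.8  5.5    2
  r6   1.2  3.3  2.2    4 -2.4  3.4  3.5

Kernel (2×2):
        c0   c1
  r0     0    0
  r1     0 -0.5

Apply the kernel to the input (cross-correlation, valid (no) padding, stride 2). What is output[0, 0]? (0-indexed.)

0.8

The receptive field on the input at this output position is [1 4.3 / 3.7 -1.6]. Elementwise product with the kernel and sum: -1.6·-0.5.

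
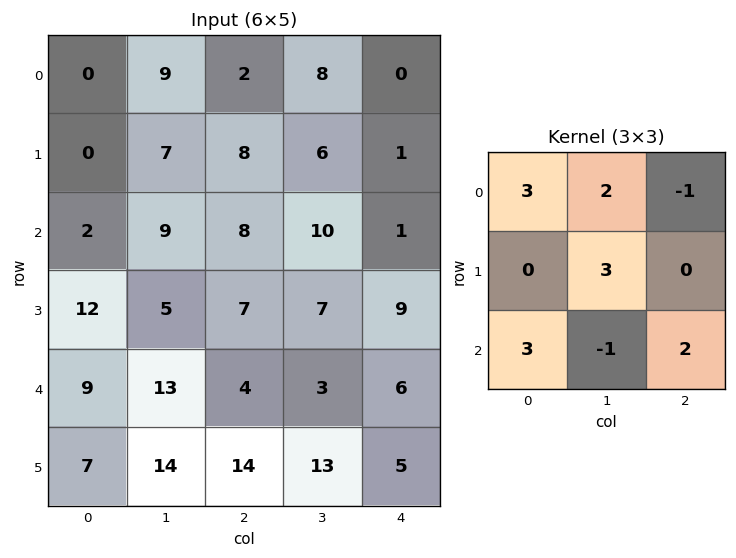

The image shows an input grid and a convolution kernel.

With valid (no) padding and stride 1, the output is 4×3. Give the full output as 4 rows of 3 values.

50 86 56
78 77 97
53 95 85
113 88 74

Output[0,0]: The receptive field on the input at this output position is [0 9 2 / 0 7 8 / 2 9 8]. Elementwise product with the kernel and sum: 0·3 + 9·2 + 2·-1 + 7·3 + 2·3 + 9·-1 + 8·2.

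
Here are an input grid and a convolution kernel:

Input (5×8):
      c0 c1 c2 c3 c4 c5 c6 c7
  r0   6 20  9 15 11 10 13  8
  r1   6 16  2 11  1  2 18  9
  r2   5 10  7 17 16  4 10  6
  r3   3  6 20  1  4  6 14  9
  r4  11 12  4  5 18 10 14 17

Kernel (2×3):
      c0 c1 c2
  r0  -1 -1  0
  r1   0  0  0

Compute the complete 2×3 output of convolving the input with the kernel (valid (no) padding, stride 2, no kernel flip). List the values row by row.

-26 -24 -21
-15 -24 -20

Output[0,0]: The receptive field on the input at this output position is [6 20 9 / 6 16 2]. Elementwise product with the kernel and sum: 6·-1 + 20·-1.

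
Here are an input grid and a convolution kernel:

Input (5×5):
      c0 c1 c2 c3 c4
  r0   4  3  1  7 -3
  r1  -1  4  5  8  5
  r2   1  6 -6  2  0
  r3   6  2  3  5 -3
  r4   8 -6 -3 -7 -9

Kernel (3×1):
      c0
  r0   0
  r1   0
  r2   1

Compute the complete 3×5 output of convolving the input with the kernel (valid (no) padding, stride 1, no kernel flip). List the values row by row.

Output[0,0]: The receptive field on the input at this output position is [4 / -1 / 1]. Elementwise product with the kernel and sum: 1·1.
Output[0,1]: The receptive field on the input at this output position is [3 / 4 / 6]. Elementwise product with the kernel and sum: 6·1.

1 6 -6 2 0
6 2 3 5 -3
8 -6 -3 -7 -9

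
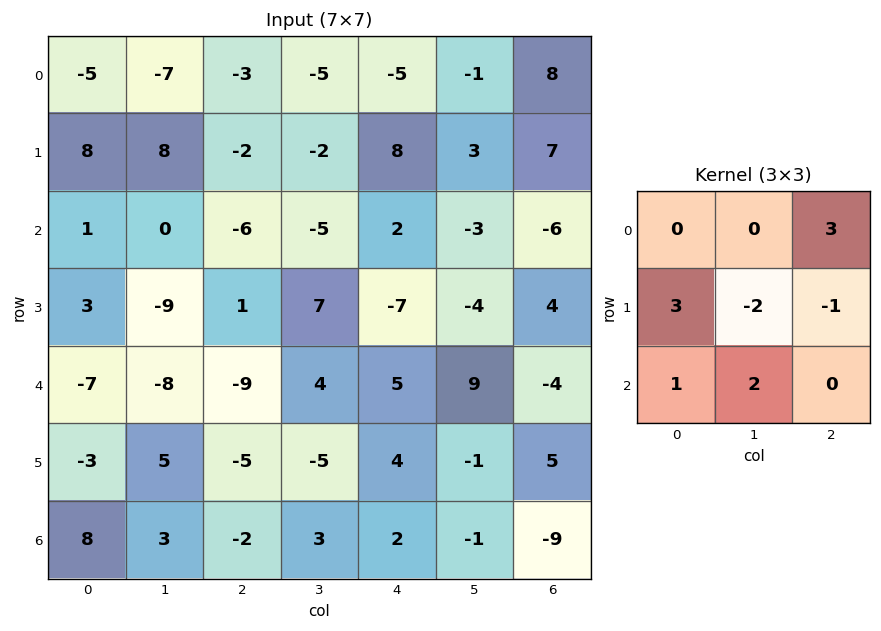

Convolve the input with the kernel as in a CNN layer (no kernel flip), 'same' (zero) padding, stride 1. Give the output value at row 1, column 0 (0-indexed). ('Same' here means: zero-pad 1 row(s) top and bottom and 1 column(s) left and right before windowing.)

-43

The receptive field on the zero-padded input at this output position is [0 -5 -7 / 0 8 8 / 0 1 0]. Elementwise product with the kernel and sum: -7·3 + 0·3 + 8·-2 + 8·-1 + 0·1 + 1·2.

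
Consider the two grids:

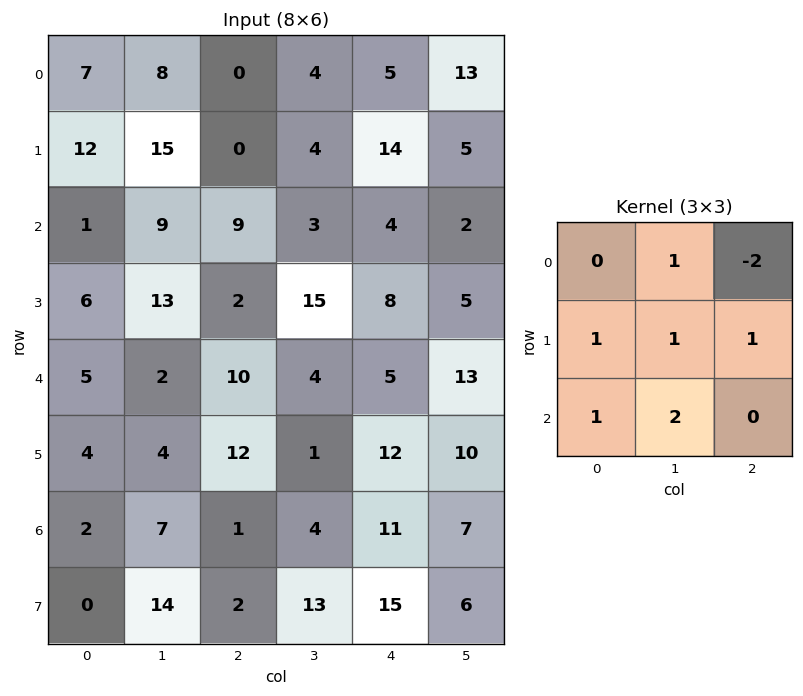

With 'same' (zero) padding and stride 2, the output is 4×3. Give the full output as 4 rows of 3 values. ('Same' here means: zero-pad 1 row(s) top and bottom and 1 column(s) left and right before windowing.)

Output[0,0]: The receptive field on the zero-padded input at this output position is [0 0 0 / 0 7 8 / 0 12 15]. Elementwise product with the kernel and sum: 0·1 + 0·-2 + 0·1 + 7·1 + 8·1 + 0·1 + 12·2.
Output[0,1]: The receptive field on the zero-padded input at this output position is [0 0 0 / 8 0 4 / 15 0 4]. Elementwise product with the kernel and sum: 0·1 + 0·-2 + 8·1 + 0·1 + 4·1 + 15·1 + 0·2.

39 27 54
4 30 44
-5 16 45
5 40 57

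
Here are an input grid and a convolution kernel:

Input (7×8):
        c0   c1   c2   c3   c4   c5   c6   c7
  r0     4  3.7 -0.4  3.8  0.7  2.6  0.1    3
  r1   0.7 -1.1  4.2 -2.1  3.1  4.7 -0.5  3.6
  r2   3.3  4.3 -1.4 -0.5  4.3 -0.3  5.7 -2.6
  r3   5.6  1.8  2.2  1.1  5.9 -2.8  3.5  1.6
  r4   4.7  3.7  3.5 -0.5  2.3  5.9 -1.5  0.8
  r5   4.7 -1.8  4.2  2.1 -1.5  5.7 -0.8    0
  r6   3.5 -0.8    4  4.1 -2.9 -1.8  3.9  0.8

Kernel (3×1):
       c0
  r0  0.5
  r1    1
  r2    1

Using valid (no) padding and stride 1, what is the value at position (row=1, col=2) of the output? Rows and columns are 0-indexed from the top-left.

2.9

The receptive field on the input at this output position is [4.2 / -1.4 / 2.2]. Elementwise product with the kernel and sum: 4.2·0.5 + -1.4·1 + 2.2·1.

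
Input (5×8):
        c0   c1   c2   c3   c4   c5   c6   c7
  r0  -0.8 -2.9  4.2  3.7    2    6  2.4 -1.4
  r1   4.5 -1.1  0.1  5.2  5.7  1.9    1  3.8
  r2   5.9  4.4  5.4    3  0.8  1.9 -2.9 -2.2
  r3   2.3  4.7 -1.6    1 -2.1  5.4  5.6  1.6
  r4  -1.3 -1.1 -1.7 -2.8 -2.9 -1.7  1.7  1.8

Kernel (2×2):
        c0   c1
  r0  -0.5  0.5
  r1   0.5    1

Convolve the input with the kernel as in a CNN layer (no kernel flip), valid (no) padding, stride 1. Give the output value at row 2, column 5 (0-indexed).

The receptive field on the input at this output position is [1.9 -2.9 / 5.4 5.6]. Elementwise product with the kernel and sum: 1.9·-0.5 + -2.9·0.5 + 5.4·0.5 + 5.6·1.

5.9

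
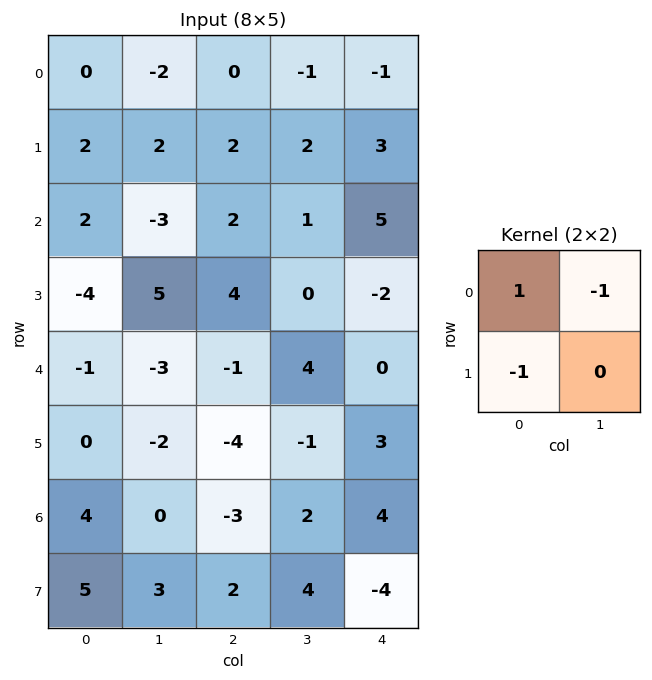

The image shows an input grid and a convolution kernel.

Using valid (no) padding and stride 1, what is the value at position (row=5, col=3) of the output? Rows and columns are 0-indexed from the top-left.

The receptive field on the input at this output position is [-1 3 / 2 4]. Elementwise product with the kernel and sum: -1·1 + 3·-1 + 2·-1.

-6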